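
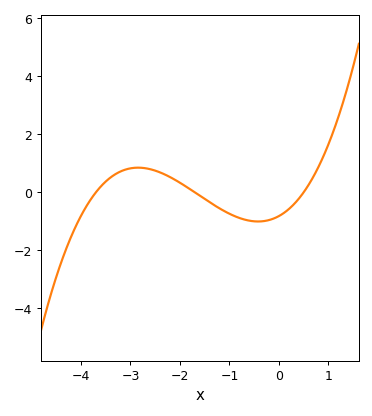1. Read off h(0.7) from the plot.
0.6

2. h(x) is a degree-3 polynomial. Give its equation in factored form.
y = 0.26(x + 3.7)(x + 1.7)(x - 0.5)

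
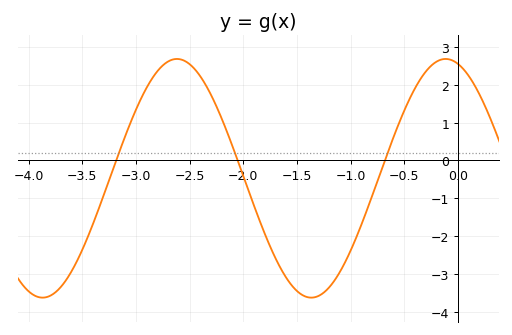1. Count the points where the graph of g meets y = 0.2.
3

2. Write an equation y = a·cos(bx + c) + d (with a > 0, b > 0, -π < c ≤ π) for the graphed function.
y = 3.15cos(2.51x + 0.29) - 0.47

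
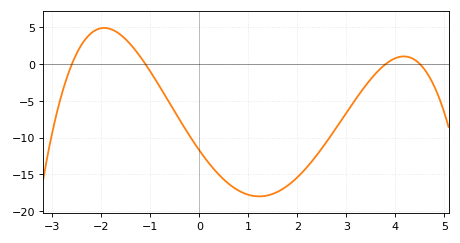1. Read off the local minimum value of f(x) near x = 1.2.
-18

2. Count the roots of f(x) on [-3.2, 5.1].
4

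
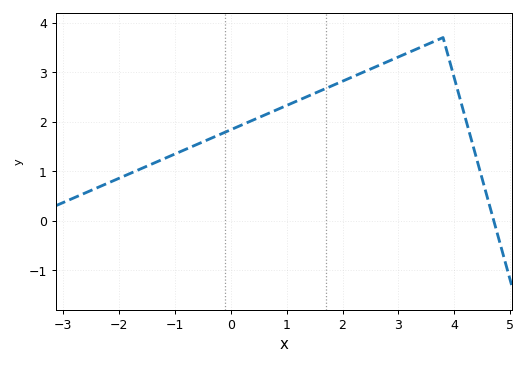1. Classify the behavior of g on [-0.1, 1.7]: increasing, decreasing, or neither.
increasing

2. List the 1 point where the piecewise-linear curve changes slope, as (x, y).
(3.8, 3.7)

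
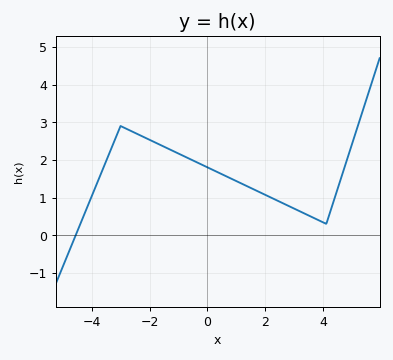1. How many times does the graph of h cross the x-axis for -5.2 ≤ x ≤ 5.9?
1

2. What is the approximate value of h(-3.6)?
1.8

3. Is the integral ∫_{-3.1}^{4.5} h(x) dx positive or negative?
positive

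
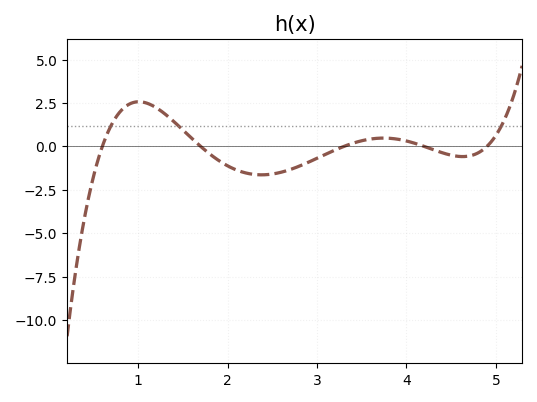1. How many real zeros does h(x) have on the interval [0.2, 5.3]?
5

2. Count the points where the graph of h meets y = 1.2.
3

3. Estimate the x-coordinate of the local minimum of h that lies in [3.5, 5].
4.63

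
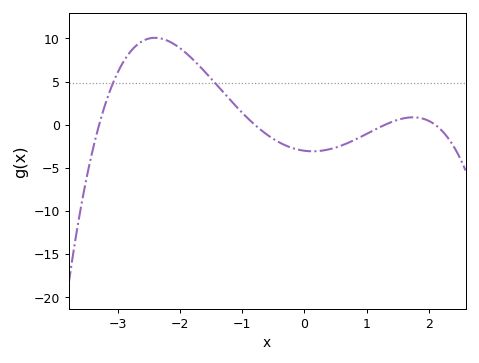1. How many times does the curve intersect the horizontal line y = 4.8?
2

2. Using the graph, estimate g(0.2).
-3.07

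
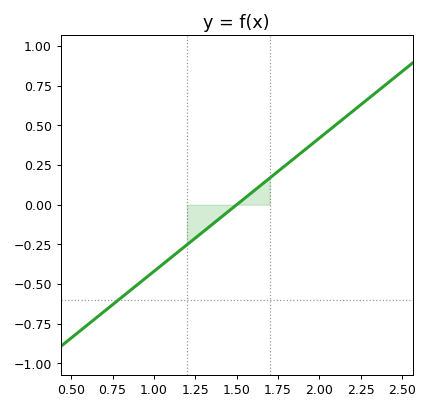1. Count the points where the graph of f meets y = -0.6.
1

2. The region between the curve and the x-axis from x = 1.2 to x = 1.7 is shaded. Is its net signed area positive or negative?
negative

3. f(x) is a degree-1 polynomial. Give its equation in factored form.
y = 0.84(x - 1.5)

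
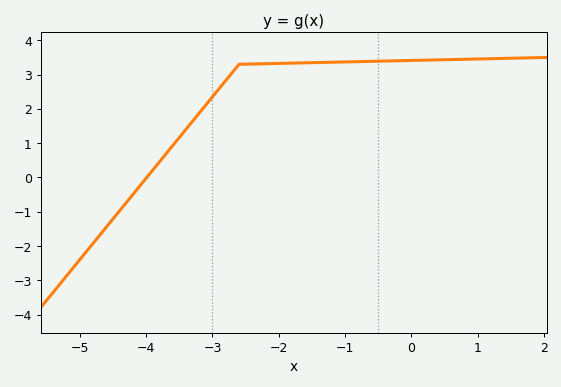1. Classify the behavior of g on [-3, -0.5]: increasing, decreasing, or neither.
increasing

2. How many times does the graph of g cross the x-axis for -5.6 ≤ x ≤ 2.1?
1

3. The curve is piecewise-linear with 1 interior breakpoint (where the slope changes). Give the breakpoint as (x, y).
(-2.6, 3.3)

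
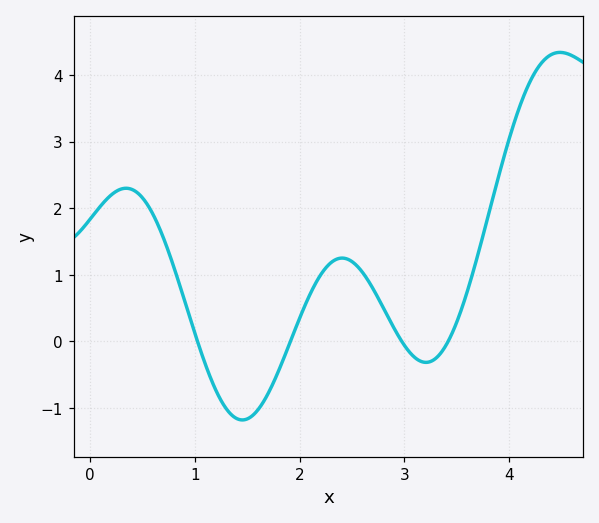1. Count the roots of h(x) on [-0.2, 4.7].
4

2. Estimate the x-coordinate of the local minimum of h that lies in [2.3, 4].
3.2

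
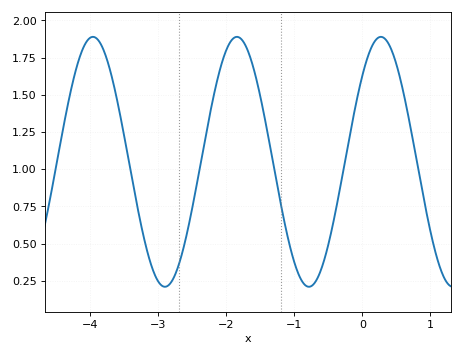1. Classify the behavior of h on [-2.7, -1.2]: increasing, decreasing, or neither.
neither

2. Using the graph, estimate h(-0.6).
0.34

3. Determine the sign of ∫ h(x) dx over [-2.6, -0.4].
positive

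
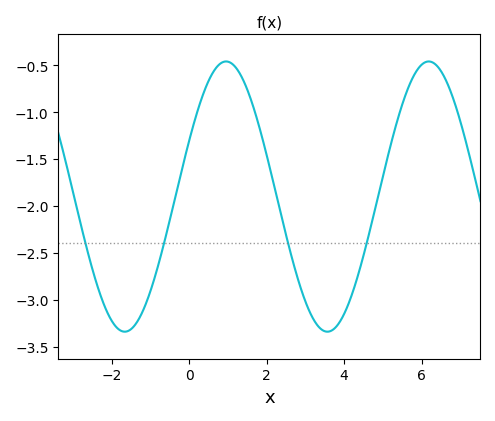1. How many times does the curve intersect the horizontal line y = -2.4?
4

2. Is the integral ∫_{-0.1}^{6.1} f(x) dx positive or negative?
negative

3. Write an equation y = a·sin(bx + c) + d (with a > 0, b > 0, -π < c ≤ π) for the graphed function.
y = 1.44sin(1.2x + 0.43) - 1.9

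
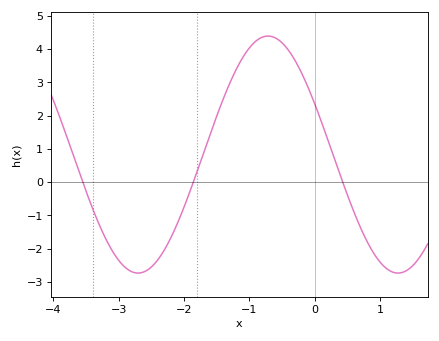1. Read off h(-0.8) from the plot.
4.4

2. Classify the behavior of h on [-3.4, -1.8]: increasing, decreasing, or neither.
neither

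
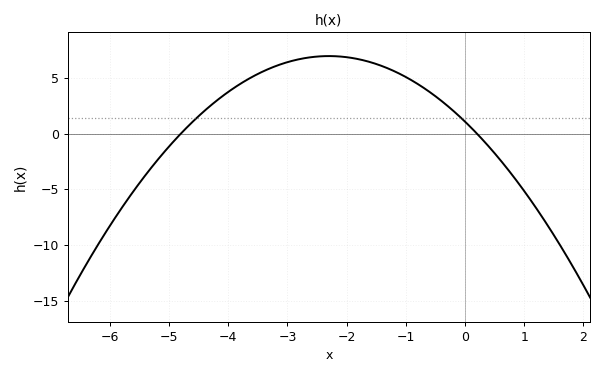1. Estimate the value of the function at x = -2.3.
6.94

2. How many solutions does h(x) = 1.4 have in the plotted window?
2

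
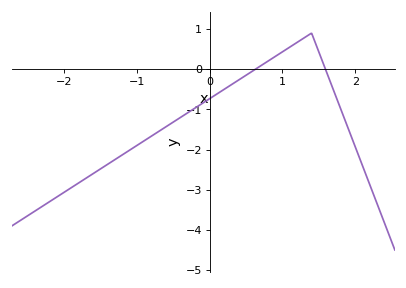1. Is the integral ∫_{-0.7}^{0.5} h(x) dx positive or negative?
negative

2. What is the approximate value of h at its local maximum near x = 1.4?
0.899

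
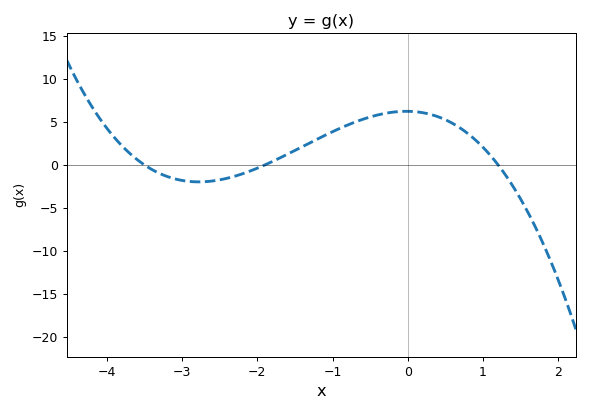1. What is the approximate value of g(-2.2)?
-1.03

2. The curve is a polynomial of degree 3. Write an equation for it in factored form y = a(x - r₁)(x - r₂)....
y = -0.78(x + 3.5)(x + 1.9)(x - 1.2)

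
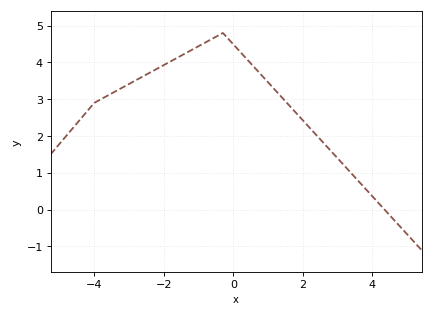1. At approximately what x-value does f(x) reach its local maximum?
-0.3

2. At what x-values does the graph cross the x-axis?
4.35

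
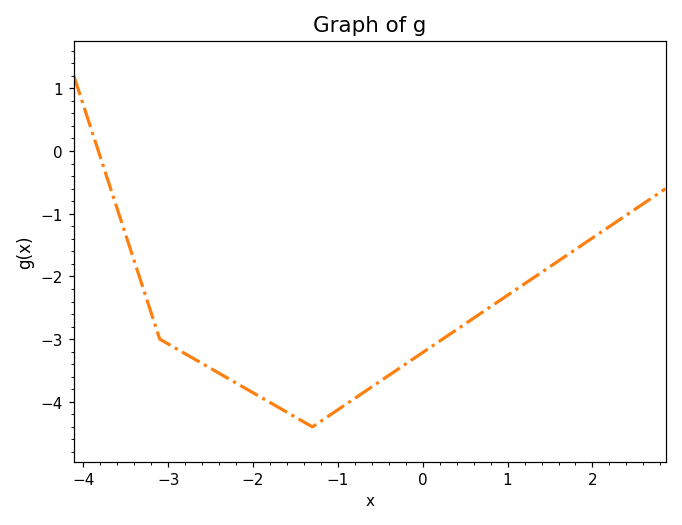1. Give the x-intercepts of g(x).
-3.82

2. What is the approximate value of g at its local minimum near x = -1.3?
-4.4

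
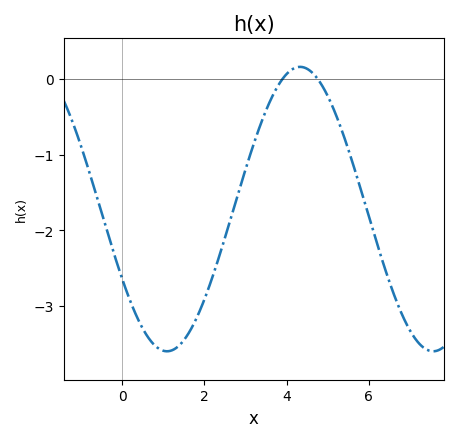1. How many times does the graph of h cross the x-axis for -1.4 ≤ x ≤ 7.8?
2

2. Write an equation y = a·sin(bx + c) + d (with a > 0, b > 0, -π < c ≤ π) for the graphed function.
y = 1.88sin(0.97x - 2.6) - 1.72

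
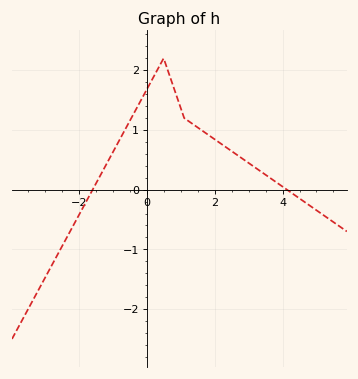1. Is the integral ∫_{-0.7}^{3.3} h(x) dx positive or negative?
positive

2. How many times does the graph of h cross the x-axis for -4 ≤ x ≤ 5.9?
2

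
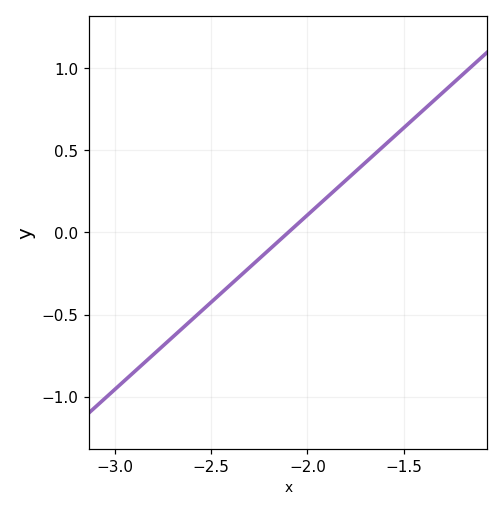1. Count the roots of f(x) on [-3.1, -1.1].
1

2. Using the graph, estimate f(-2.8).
-0.75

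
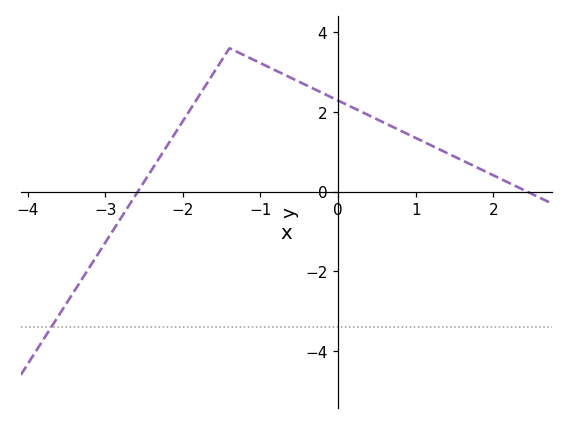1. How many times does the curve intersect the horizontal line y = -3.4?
1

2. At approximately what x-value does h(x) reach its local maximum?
-1.4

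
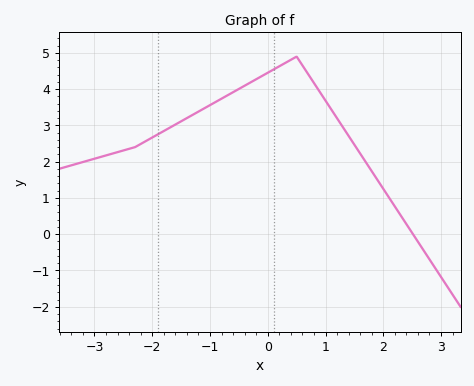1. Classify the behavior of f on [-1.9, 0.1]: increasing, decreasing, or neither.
increasing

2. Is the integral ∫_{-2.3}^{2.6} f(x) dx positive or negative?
positive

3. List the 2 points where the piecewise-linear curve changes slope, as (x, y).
(-2.3, 2.4); (0.5, 4.9)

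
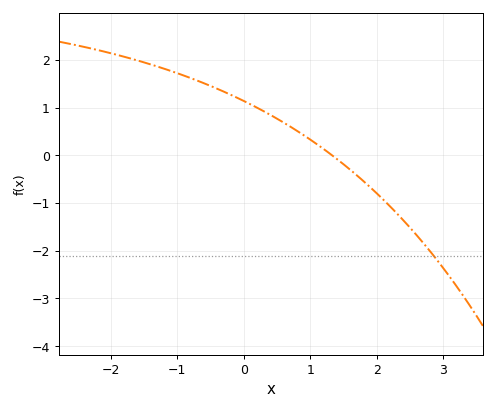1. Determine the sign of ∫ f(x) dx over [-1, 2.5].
positive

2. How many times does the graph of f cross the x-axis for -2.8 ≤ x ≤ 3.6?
1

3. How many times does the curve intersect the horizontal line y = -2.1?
1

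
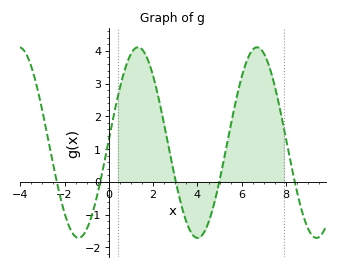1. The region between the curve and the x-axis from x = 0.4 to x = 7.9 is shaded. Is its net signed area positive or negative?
positive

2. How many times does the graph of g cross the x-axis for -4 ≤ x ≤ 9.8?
5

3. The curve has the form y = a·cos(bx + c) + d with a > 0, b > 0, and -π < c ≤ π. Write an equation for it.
y = 2.91cos(1.17x - 1.54) + 1.2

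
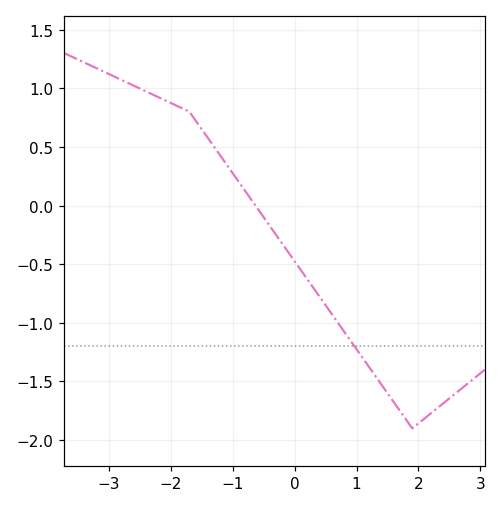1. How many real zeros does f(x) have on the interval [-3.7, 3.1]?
1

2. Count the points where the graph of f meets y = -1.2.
1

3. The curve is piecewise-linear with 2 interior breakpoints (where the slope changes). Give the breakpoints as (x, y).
(-1.7, 0.8); (1.9, -1.9)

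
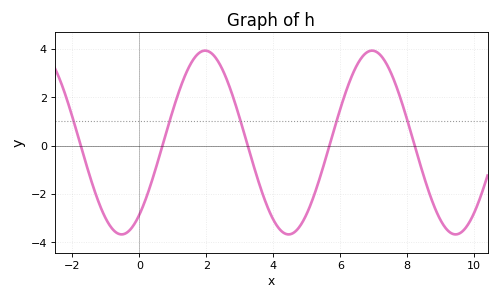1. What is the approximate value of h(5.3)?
-1.8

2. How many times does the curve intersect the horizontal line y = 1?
5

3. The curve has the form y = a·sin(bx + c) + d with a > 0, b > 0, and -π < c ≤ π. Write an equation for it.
y = 3.8sin(1.3x - 0.9) + 0.13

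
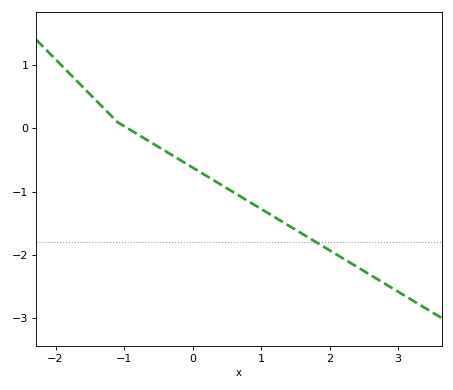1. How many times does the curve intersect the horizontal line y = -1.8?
1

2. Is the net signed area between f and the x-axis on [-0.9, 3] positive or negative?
negative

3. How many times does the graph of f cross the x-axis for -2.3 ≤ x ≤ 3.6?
1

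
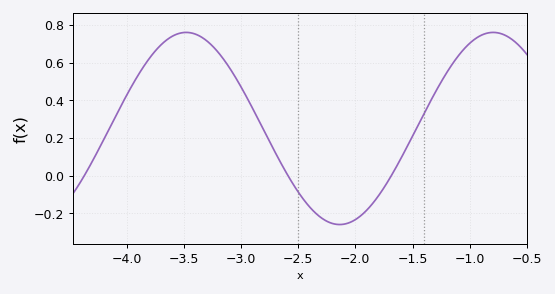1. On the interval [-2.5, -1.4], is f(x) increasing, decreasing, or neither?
neither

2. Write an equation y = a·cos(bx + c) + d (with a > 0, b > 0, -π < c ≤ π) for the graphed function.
y = 0.51cos(2.3x + 1.9) + 0.25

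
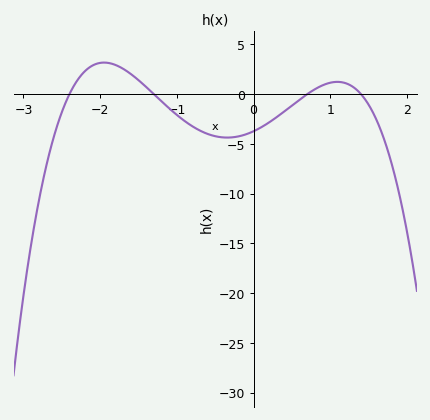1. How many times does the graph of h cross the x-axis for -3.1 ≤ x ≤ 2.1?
4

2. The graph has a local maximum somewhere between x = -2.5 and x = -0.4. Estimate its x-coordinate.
-1.95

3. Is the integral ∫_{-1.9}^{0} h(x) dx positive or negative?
negative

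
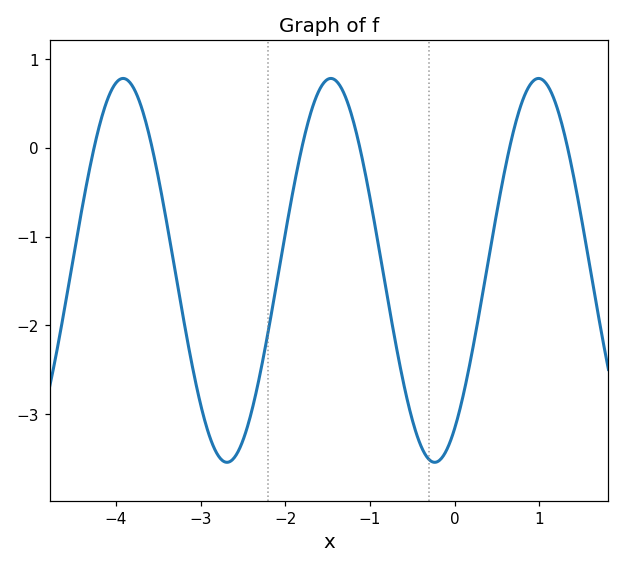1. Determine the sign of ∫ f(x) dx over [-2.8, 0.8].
negative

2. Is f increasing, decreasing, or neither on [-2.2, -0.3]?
neither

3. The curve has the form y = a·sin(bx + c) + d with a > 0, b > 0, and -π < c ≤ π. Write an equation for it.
y = 2.16sin(2.6x - 0.97) - 1.38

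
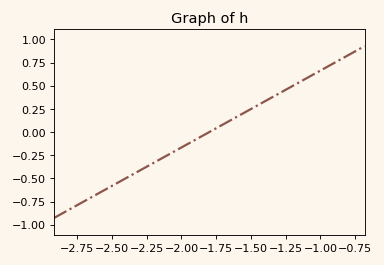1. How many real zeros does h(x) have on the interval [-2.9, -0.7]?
1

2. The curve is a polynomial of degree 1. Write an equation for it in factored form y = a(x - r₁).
y = 0.83(x + 1.8)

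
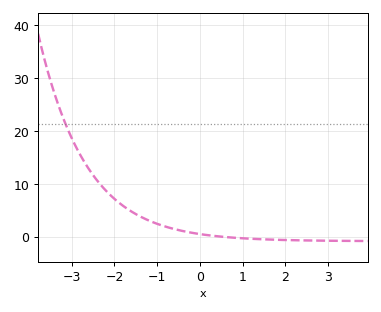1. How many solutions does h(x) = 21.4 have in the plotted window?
1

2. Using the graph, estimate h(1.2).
-0.356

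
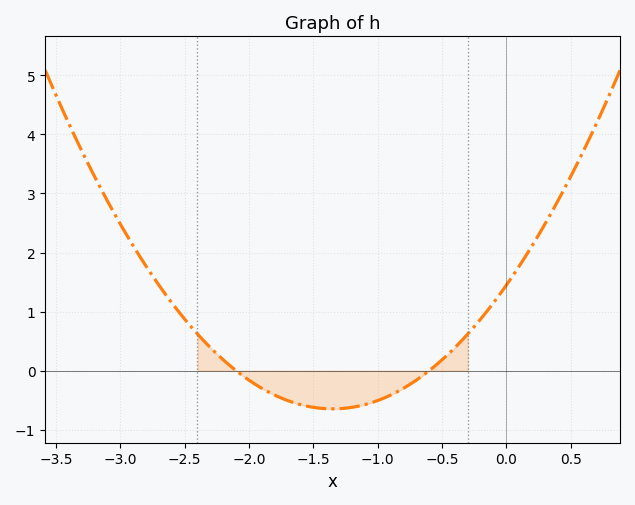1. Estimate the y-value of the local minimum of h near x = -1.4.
-0.647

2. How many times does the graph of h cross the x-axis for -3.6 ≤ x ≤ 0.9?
2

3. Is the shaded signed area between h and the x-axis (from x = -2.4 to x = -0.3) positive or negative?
negative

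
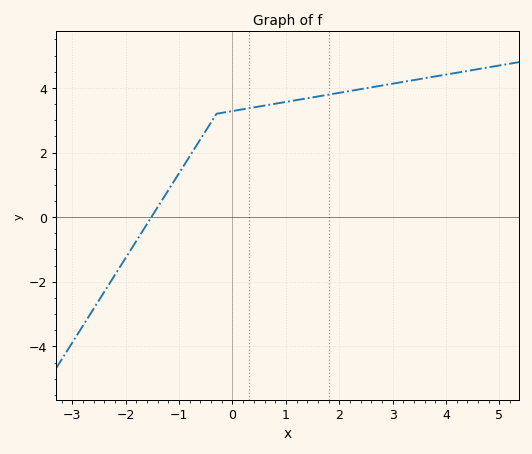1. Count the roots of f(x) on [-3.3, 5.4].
1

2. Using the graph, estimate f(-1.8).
-0.732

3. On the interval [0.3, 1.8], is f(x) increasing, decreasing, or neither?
increasing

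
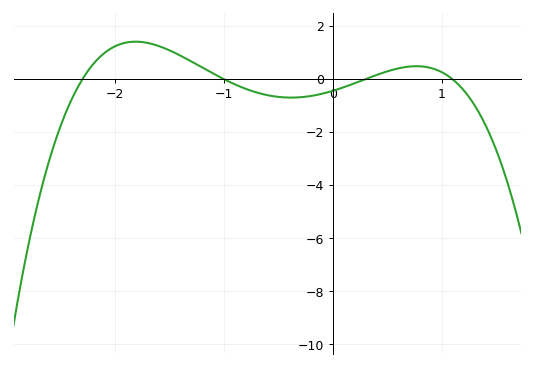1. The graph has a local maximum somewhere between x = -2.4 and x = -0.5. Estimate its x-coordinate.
-1.81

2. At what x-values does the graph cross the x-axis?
-2.3, -1, 0.3, 1.1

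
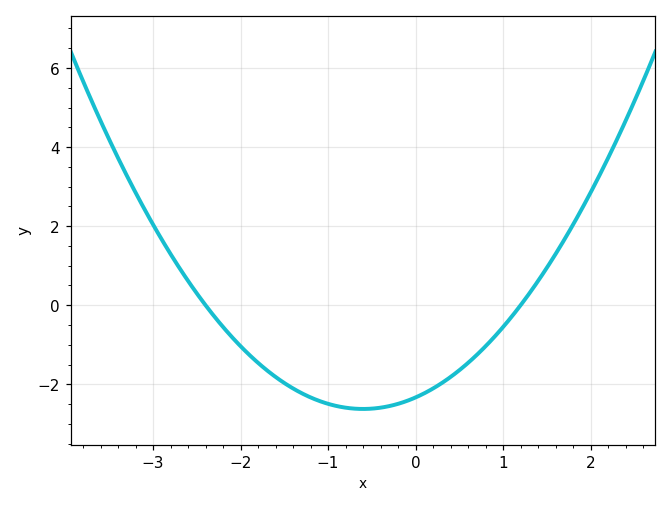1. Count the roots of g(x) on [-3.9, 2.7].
2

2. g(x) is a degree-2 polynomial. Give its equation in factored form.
y = 0.81(x + 2.4)(x - 1.2)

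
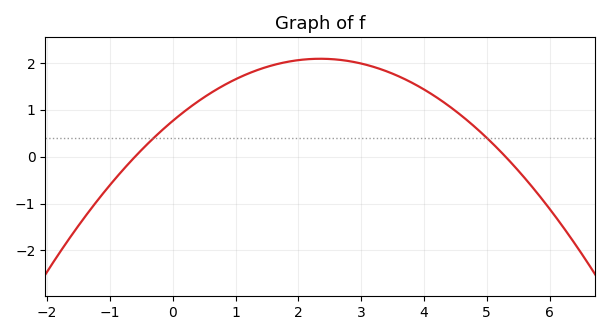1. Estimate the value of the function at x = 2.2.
2.08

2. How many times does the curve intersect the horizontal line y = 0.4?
2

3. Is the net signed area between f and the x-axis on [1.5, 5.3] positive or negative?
positive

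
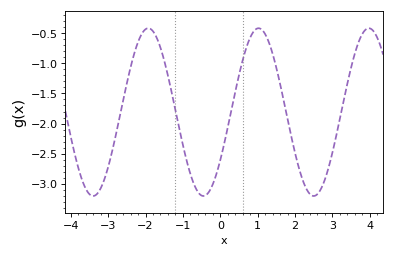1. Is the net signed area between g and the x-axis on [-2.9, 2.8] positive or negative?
negative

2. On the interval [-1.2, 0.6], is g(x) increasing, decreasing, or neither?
neither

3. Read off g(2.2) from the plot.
-2.95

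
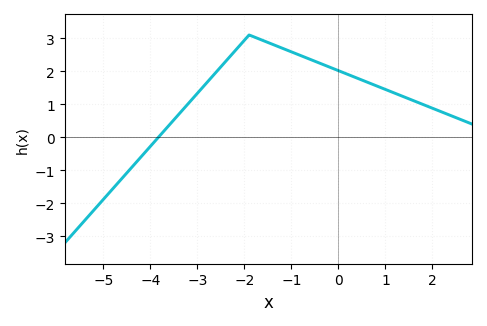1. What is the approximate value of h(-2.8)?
1.7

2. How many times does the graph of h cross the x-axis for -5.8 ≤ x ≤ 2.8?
1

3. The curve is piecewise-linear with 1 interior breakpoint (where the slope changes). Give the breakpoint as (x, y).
(-1.9, 3.1)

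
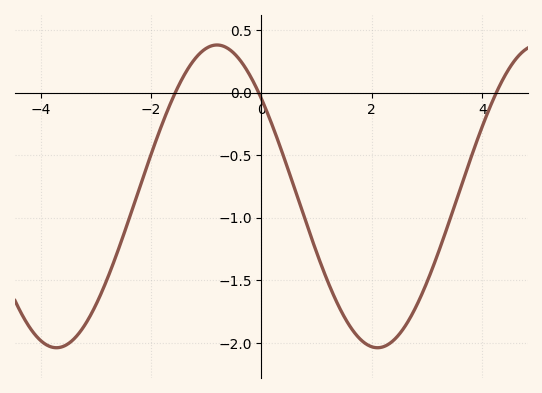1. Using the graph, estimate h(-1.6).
-0.038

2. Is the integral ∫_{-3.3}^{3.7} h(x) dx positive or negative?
negative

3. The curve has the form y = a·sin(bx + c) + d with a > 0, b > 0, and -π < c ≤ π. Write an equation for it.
y = 1.21sin(1.08x + 2.44) - 0.83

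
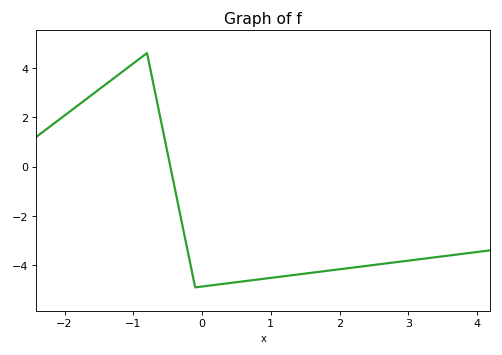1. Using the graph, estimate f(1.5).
-4.34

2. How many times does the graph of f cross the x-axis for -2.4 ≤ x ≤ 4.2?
1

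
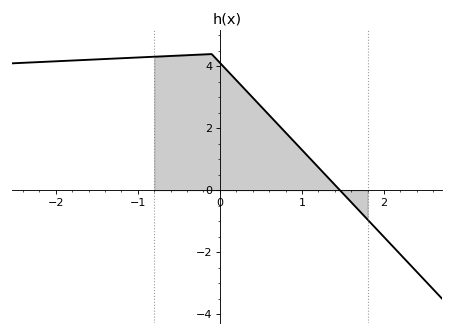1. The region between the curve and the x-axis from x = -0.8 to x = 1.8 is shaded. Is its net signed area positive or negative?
positive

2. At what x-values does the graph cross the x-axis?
1.5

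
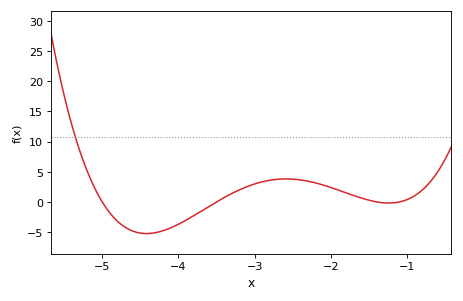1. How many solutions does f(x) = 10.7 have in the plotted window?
1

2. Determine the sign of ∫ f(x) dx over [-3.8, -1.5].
positive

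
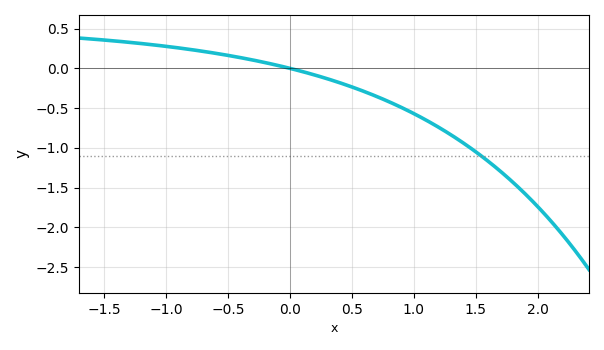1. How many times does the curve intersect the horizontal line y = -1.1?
1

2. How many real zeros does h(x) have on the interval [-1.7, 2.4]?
1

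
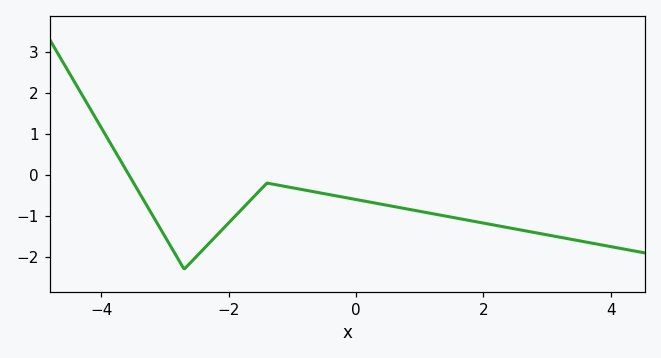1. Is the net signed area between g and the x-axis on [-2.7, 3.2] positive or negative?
negative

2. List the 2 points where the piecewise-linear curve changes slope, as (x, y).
(-2.7, -2.3); (-1.4, -0.2)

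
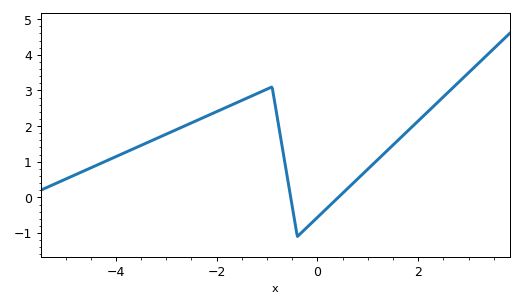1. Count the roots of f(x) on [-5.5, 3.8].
2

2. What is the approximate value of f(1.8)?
1.87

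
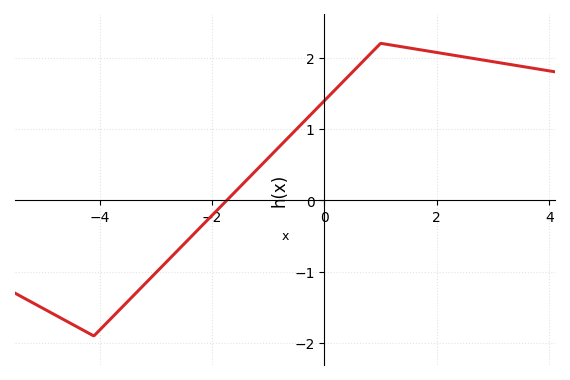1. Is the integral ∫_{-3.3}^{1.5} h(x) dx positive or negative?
positive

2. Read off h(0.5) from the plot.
1.8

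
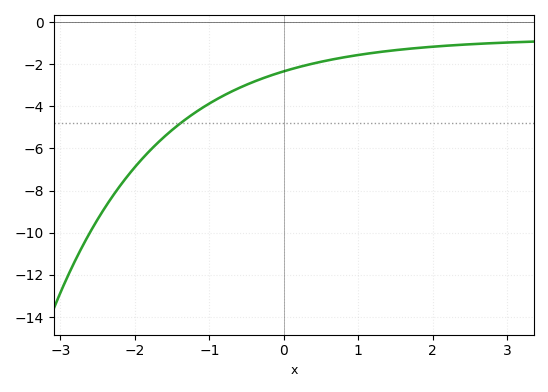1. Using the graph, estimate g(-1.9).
-6.48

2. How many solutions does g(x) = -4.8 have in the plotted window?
1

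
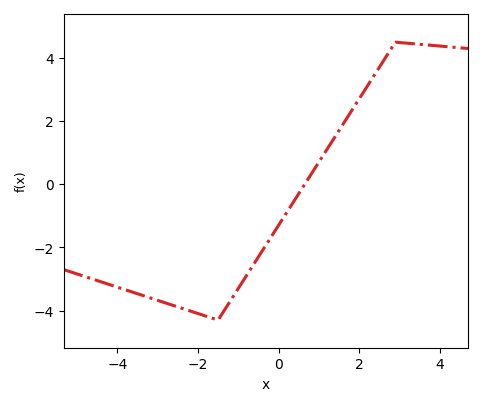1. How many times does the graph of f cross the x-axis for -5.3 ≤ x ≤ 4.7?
1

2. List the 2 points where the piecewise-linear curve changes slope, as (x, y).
(-1.5, -4.3); (2.9, 4.5)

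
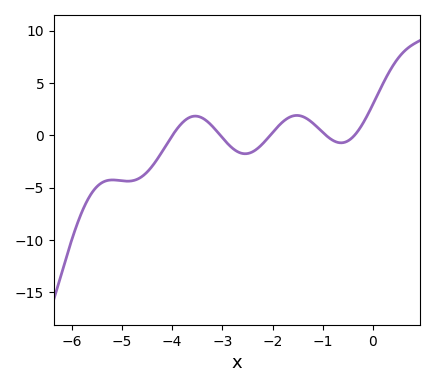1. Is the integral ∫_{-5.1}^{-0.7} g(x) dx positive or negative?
negative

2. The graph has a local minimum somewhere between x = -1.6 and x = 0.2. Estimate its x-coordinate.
-0.6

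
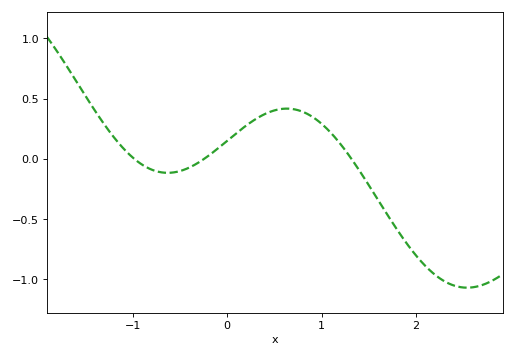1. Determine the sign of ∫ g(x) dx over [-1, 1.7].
positive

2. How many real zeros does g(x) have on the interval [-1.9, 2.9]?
3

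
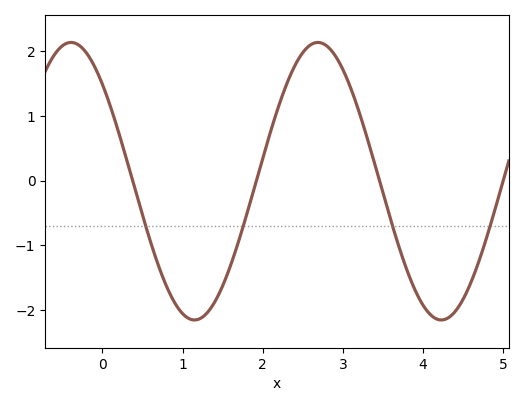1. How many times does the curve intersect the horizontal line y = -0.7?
4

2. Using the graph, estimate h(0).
1.5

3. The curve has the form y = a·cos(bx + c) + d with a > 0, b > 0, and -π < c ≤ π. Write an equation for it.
y = 2.14cos(2x + 0.8) - 0.01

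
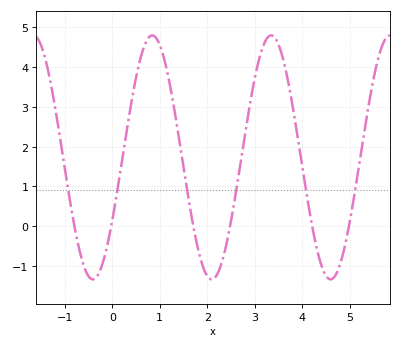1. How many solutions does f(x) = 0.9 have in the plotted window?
6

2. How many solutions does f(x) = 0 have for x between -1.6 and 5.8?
6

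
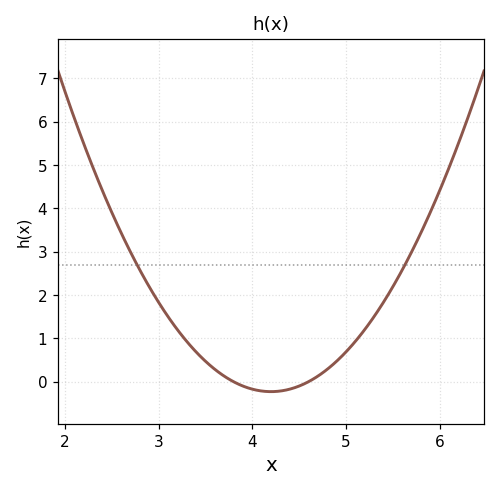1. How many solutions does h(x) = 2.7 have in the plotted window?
2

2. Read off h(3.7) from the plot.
0.1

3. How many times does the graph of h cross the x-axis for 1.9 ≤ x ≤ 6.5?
2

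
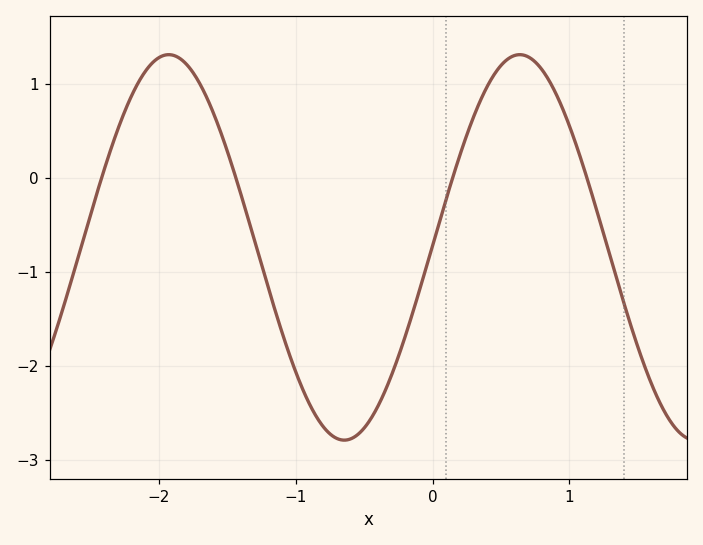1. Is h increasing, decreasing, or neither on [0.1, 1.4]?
neither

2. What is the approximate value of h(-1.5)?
0.285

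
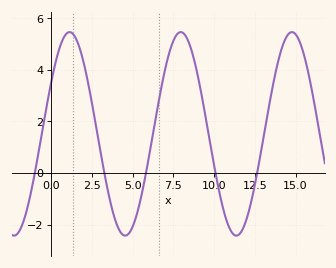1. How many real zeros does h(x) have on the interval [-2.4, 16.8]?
5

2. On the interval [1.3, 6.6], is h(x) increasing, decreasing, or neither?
neither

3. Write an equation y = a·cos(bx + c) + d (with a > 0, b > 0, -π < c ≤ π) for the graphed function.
y = 3.95cos(0.92x - 1.03) + 1.52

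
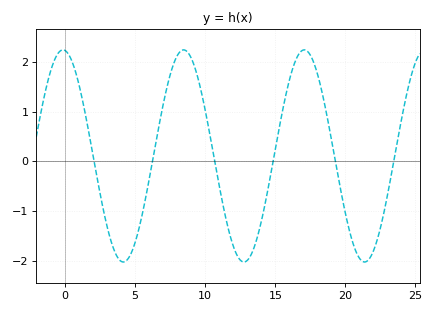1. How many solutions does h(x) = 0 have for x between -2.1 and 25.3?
6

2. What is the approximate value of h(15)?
0.248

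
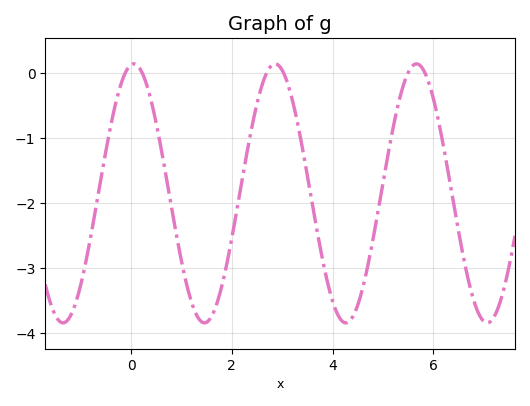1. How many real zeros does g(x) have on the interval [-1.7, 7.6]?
6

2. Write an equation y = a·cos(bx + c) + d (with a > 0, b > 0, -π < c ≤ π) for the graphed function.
y = 1.99cos(2.24x - 0.12) - 1.85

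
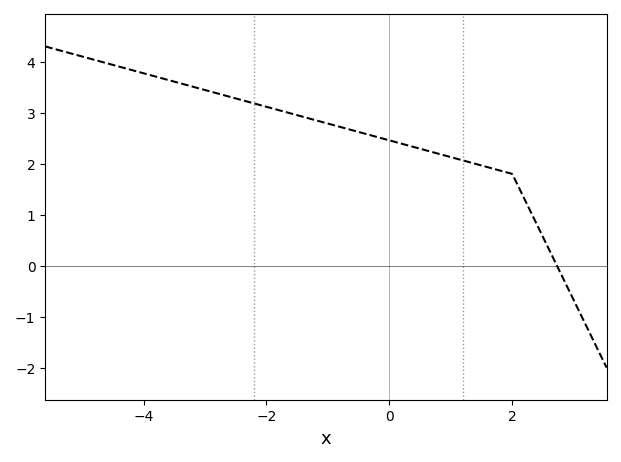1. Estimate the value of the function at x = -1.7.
3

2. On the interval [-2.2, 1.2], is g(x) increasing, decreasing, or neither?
decreasing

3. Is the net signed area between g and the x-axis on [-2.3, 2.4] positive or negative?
positive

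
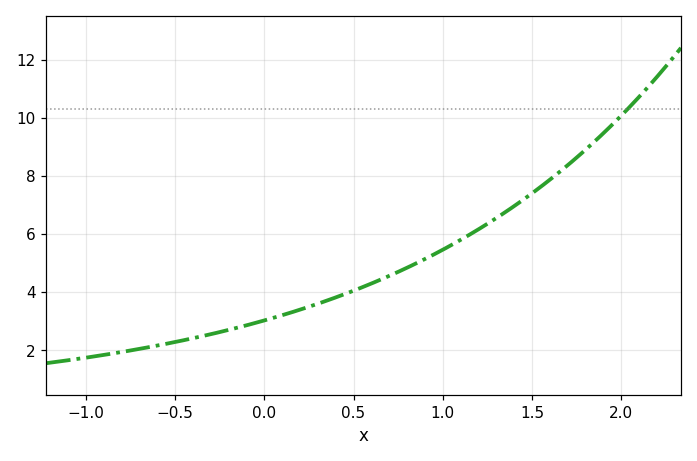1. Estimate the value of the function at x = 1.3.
6.55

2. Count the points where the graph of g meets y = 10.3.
1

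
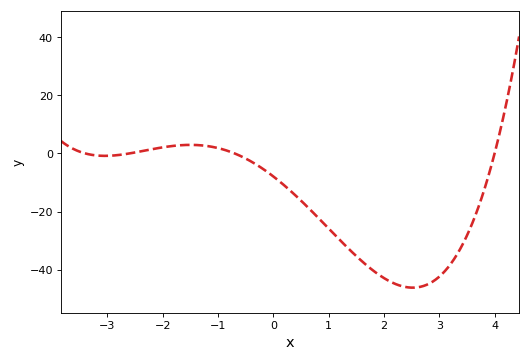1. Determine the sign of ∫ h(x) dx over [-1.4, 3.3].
negative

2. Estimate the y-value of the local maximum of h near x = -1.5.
2.94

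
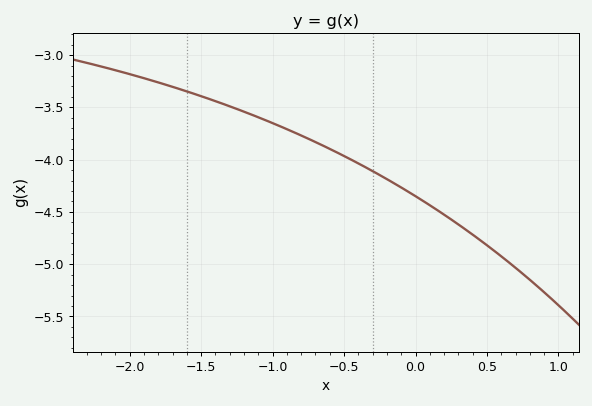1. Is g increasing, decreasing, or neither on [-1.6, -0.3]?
decreasing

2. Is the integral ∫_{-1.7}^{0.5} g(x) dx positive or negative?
negative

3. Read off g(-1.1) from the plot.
-3.6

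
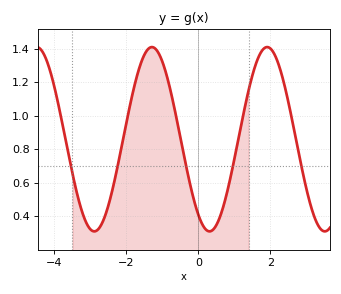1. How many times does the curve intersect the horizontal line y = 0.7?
5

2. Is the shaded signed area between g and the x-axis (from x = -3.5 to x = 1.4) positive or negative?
positive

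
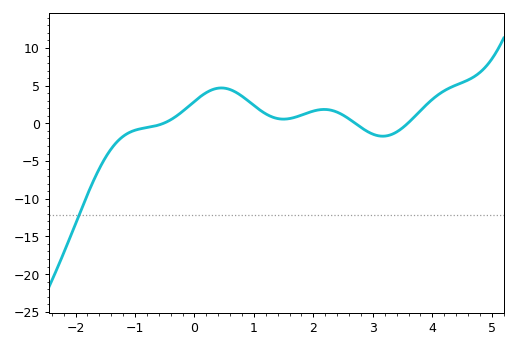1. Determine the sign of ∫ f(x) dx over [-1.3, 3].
positive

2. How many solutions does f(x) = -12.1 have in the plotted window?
1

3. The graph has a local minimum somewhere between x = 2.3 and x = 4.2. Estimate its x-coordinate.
3.2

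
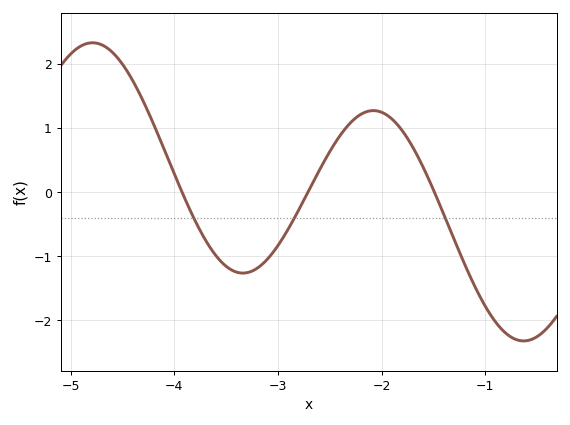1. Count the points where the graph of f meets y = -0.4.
3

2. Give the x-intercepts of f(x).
-3.9, -2.7, -1.5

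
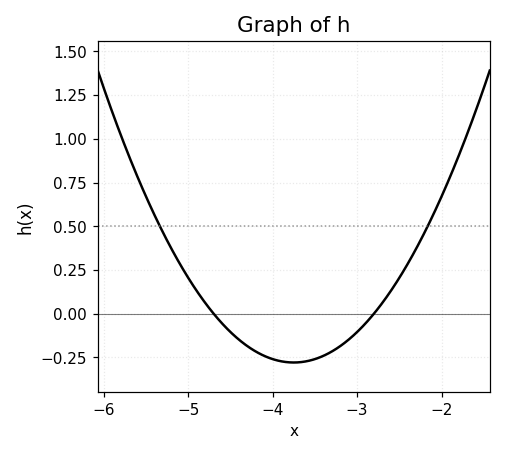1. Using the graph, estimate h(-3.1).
-0.14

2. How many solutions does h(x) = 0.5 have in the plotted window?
2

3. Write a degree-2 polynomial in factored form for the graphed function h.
y = 0.31(x + 4.7)(x + 2.8)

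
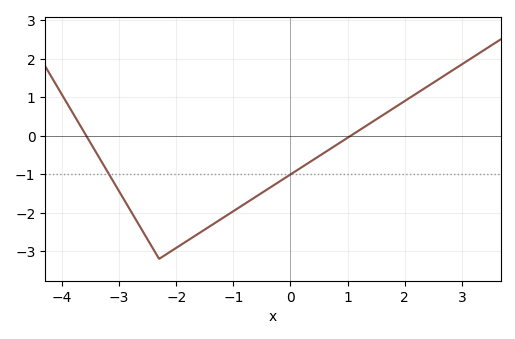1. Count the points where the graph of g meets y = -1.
2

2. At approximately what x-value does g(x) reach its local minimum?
-2.3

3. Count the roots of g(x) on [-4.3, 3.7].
2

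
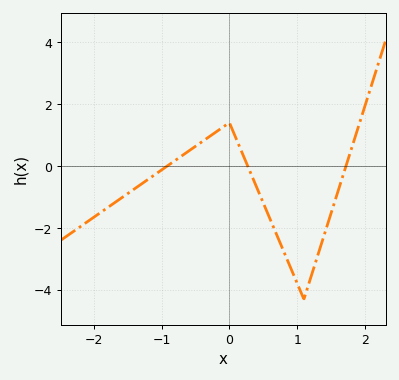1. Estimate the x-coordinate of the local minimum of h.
1.1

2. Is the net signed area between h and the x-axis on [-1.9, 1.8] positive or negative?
negative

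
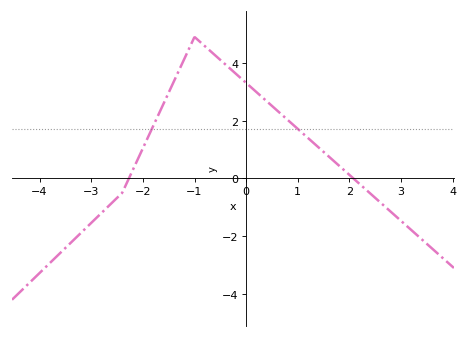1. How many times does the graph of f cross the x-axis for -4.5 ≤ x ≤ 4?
2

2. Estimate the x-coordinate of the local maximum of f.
-1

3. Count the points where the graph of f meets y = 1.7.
2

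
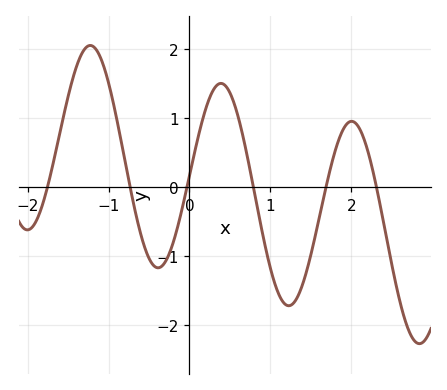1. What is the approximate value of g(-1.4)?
1.7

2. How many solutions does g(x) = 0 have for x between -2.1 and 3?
6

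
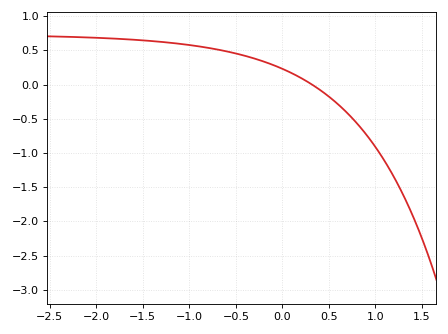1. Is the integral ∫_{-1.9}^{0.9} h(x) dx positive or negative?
positive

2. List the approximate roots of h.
0.318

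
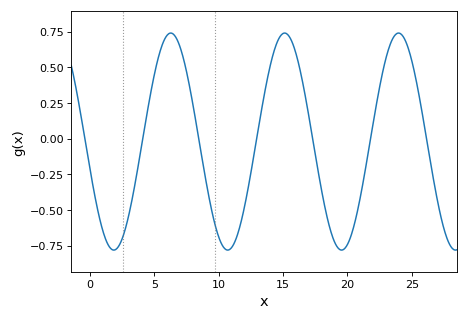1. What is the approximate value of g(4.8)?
0.36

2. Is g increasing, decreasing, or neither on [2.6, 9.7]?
neither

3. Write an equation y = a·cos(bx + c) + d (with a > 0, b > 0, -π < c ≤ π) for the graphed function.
y = 0.76cos(0.71x + 1.8) - 0.02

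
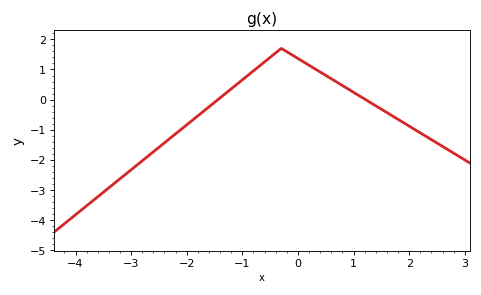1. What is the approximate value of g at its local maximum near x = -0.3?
1.7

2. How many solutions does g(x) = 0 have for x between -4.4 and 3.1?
2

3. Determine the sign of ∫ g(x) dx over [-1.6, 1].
positive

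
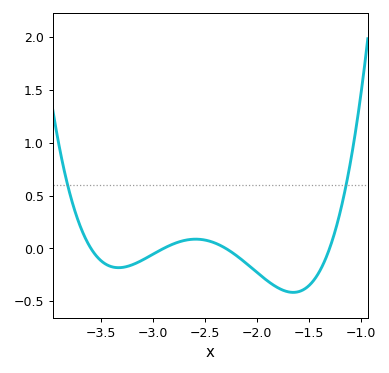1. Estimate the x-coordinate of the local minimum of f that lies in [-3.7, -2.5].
-3.33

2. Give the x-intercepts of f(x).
-3.6, -2.9, -2.3, -1.3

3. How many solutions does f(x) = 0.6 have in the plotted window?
2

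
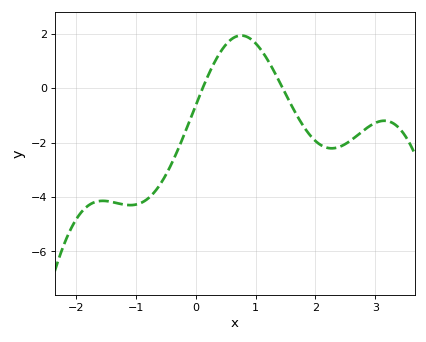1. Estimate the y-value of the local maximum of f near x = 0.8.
1.94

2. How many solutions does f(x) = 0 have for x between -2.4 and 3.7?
2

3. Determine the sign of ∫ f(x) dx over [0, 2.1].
positive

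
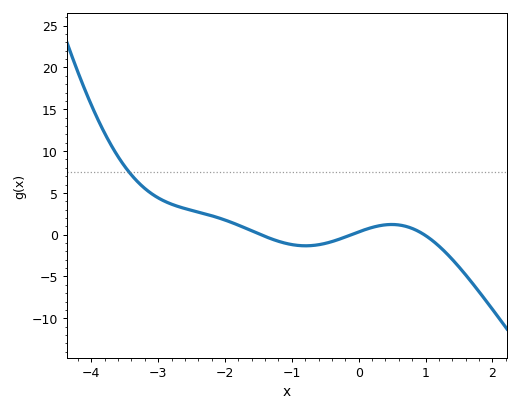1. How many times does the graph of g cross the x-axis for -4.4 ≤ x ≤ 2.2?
3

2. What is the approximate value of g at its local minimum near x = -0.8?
-1.5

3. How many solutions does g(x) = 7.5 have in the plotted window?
1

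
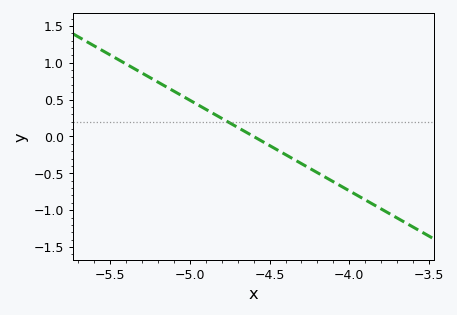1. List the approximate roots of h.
-4.6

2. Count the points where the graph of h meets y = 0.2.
1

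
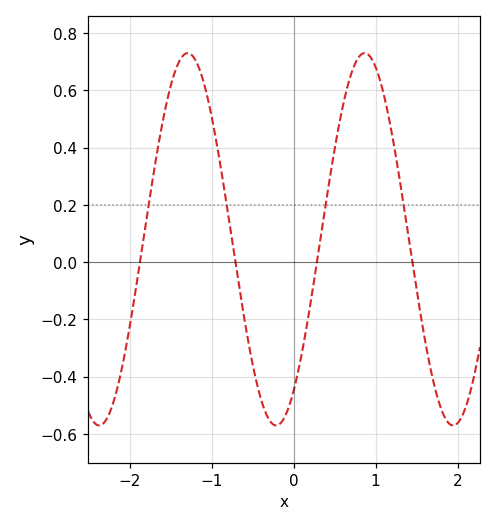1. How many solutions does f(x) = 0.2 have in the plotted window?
4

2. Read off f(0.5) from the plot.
0.394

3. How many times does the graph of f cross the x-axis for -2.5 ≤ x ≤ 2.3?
4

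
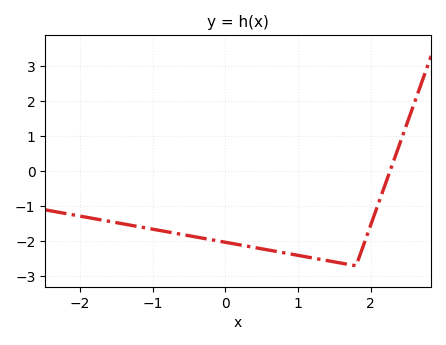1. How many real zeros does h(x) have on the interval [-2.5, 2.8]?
1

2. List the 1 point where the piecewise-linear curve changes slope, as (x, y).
(1.8, -2.7)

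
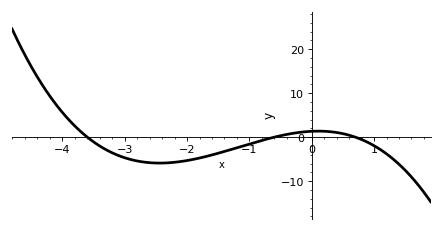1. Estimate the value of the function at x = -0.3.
0.871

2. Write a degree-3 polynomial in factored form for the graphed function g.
y = -0.88(x + 3.6)(x + 0.6)(x - 0.7)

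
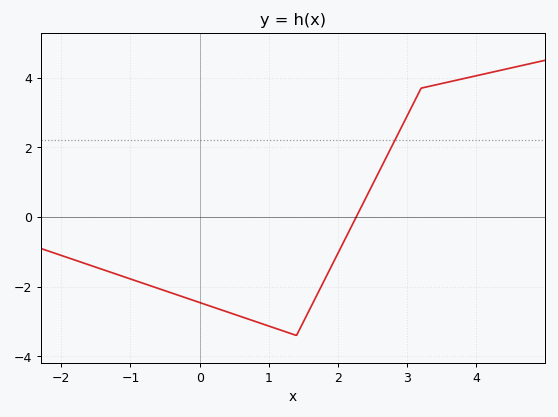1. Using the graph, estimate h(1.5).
-3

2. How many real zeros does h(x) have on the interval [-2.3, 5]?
1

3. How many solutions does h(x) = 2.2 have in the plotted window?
1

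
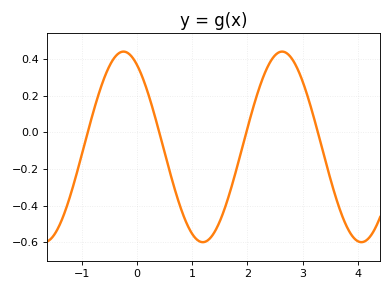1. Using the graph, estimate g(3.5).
-0.26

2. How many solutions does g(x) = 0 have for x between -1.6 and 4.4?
4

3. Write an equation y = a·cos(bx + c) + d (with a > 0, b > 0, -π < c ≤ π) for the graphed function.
y = 0.52cos(2.2x + 0.53) - 0.08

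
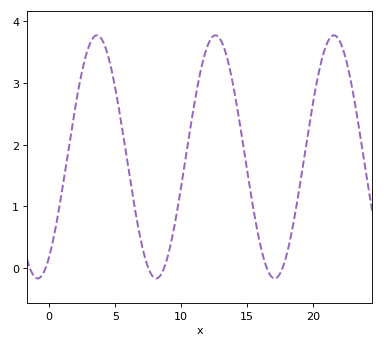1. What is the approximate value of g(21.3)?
3.7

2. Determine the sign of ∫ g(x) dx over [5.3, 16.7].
positive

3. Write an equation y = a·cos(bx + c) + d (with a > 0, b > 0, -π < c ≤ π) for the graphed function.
y = 1.97cos(0.7x - 2.5) + 1.8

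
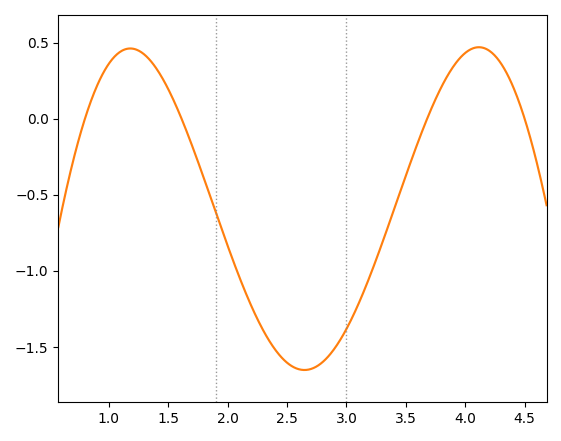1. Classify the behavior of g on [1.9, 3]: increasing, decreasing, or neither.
neither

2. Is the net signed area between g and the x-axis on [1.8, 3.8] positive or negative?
negative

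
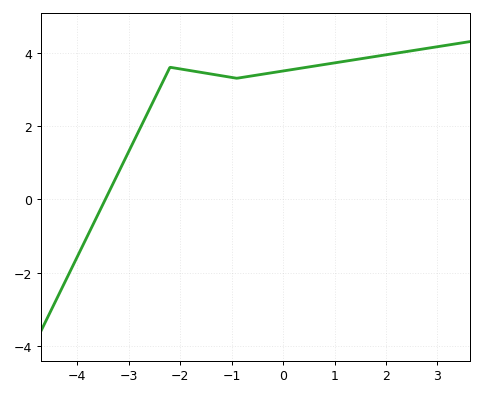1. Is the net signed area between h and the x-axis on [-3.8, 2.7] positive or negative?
positive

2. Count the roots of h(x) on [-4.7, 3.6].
1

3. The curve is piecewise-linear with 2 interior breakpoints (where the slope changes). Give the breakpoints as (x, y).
(-2.2, 3.6); (-0.9, 3.3)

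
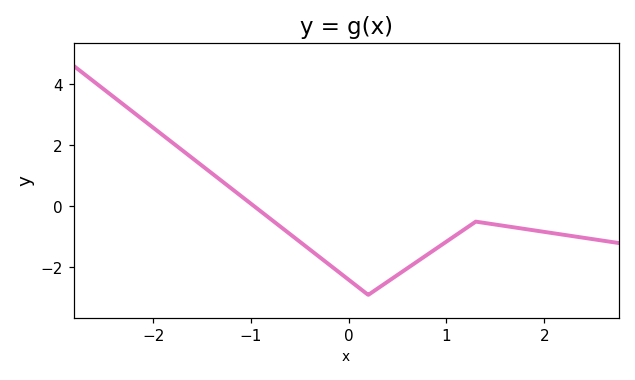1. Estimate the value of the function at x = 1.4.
-0.548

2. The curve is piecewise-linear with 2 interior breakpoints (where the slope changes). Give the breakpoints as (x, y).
(0.2, -2.9); (1.3, -0.5)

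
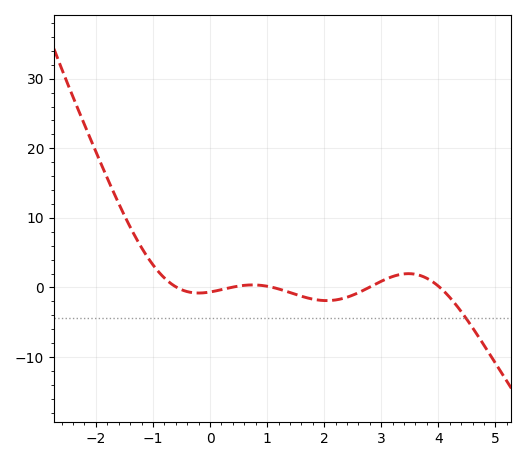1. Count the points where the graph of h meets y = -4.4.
1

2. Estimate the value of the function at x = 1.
0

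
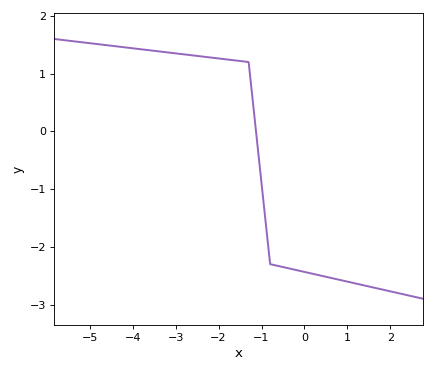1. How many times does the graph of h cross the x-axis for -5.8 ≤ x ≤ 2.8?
1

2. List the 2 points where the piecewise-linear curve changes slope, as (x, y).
(-1.3, 1.2); (-0.8, -2.3)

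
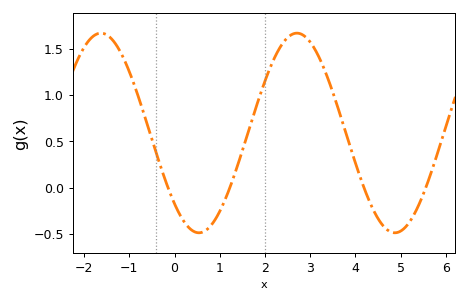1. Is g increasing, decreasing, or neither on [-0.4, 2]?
neither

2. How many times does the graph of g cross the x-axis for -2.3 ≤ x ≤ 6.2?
4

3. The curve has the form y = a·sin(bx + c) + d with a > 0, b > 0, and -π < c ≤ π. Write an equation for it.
y = 1.08sin(1.45x - 2.35) + 0.59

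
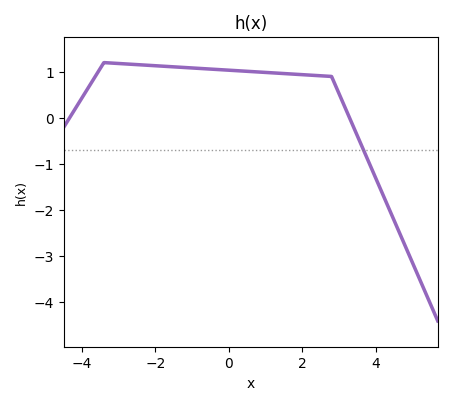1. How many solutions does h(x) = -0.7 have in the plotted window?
1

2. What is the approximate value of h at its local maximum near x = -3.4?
1.2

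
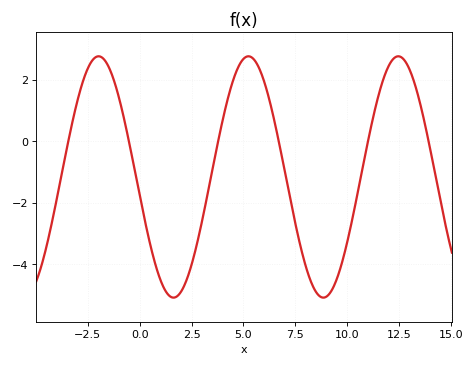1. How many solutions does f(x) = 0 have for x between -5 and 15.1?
6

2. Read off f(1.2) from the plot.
-4.81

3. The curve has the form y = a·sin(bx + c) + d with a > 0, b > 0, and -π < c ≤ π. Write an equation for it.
y = 3.92sin(0.87x - 2.99) - 1.16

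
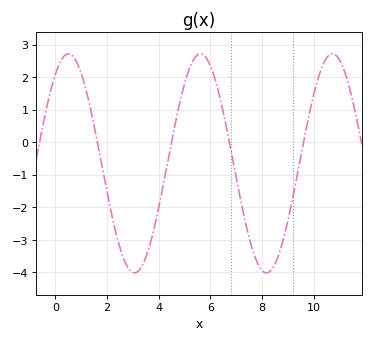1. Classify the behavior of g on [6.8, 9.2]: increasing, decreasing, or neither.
neither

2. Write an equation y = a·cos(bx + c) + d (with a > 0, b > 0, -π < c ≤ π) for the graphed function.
y = 3.37cos(1.23x - 0.62) - 0.65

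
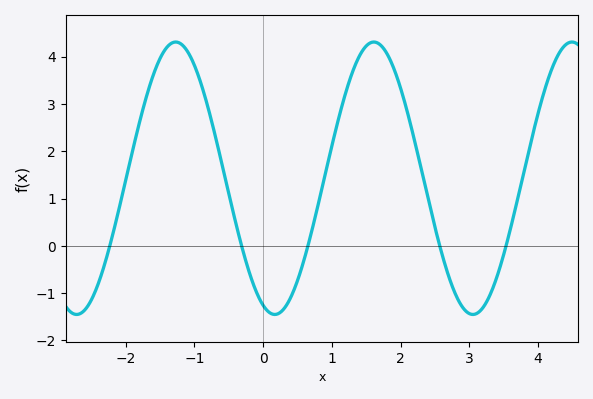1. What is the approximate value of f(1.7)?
4.26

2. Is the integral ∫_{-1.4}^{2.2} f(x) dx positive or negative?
positive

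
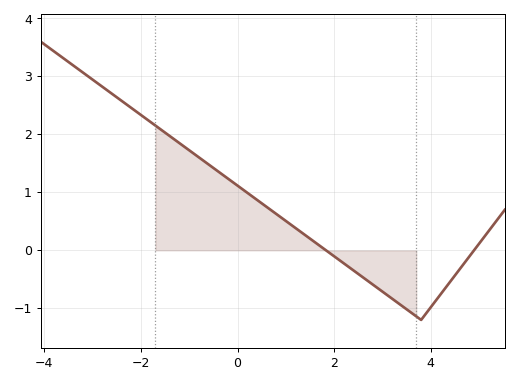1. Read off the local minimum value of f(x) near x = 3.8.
-1.2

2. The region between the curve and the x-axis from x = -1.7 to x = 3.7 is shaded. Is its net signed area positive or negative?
positive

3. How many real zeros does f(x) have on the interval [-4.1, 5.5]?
2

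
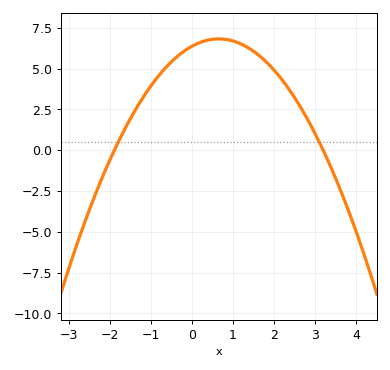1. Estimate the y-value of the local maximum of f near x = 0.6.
6.83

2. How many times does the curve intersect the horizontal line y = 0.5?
2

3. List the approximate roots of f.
-1.9, 3.2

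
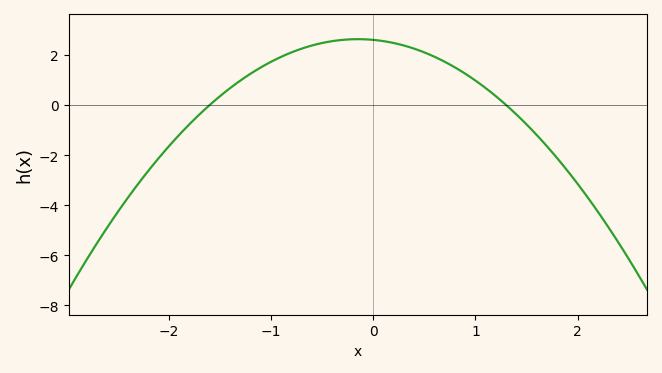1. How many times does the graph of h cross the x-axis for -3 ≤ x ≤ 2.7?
2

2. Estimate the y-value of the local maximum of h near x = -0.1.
2.6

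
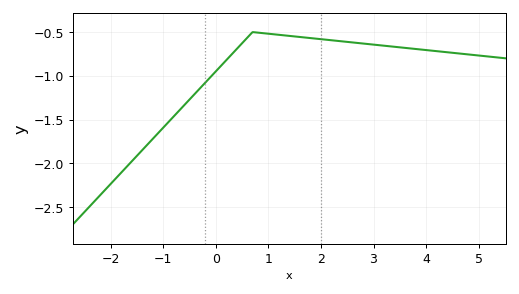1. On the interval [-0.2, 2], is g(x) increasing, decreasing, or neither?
neither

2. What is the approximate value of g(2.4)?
-0.606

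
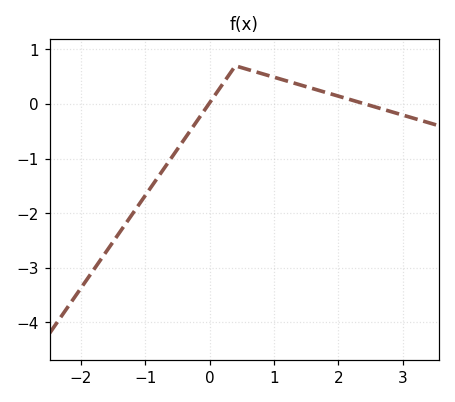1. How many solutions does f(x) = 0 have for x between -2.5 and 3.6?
2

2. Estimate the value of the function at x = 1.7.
0.2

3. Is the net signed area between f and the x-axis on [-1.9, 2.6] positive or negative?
negative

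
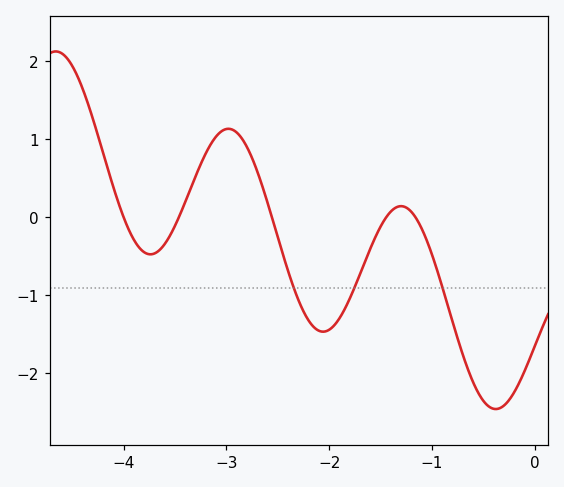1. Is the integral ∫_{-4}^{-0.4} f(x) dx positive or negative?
negative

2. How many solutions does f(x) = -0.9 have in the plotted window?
3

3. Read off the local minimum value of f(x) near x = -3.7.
-0.5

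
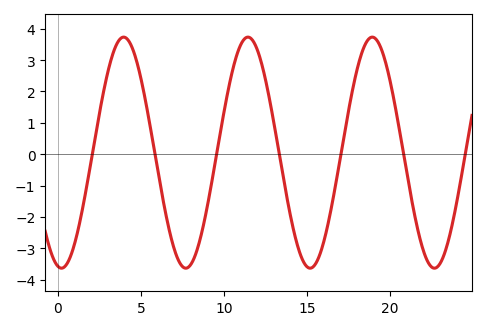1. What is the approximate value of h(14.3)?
-2.7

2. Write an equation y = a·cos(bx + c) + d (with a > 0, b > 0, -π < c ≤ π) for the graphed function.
y = 3.68cos(0.84x + 3) + 0.05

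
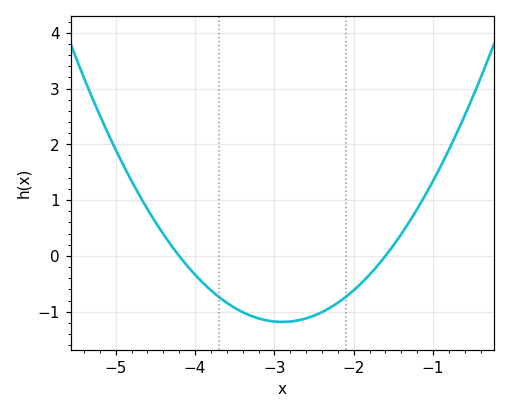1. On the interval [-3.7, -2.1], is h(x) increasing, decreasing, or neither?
neither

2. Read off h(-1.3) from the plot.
0.609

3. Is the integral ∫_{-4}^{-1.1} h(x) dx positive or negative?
negative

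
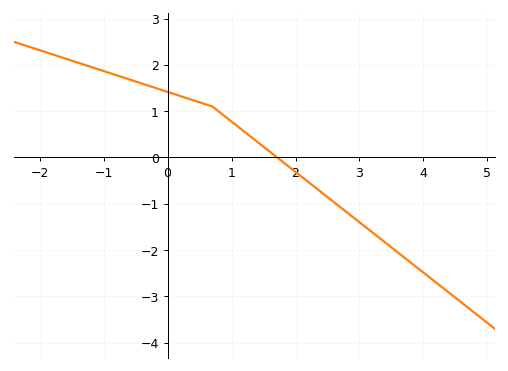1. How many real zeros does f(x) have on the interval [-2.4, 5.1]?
1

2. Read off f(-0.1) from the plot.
1.5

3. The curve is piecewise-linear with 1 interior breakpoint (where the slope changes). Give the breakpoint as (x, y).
(0.7, 1.1)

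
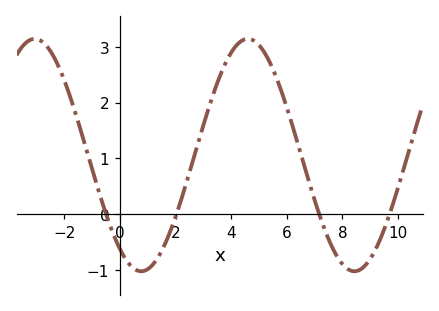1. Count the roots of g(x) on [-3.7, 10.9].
4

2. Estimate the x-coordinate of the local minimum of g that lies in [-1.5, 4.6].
0.77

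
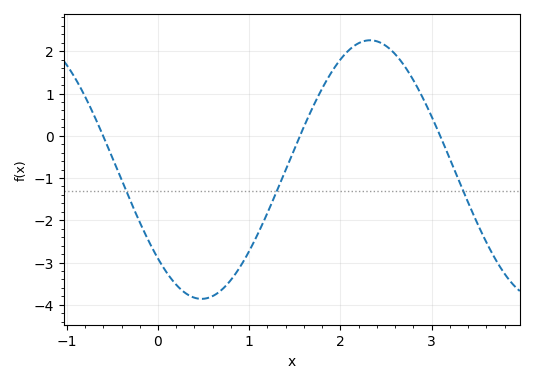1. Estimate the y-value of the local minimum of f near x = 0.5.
-3.86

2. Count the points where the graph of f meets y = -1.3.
3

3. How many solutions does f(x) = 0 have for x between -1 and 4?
3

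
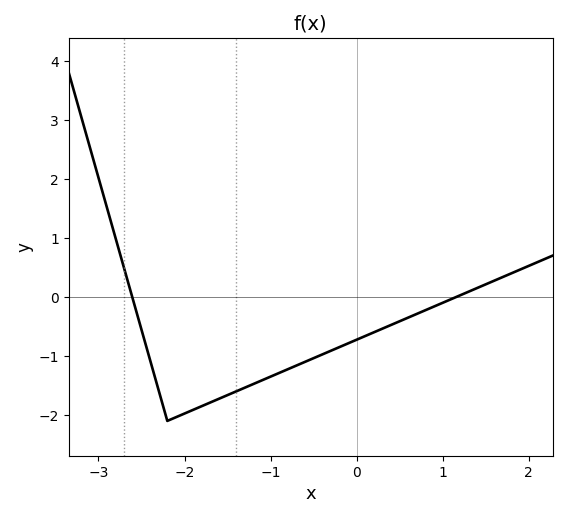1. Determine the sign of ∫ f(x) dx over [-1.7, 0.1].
negative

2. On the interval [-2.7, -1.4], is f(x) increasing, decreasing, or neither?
neither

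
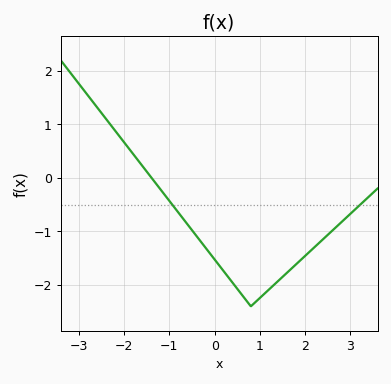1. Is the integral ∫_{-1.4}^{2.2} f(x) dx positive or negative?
negative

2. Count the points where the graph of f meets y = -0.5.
2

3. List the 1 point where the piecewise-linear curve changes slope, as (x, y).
(0.8, -2.4)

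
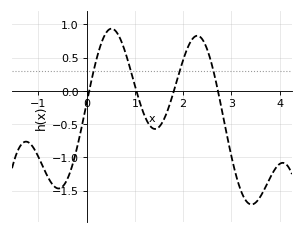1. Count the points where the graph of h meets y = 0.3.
4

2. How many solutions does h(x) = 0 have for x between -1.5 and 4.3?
4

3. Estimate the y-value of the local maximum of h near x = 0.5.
0.95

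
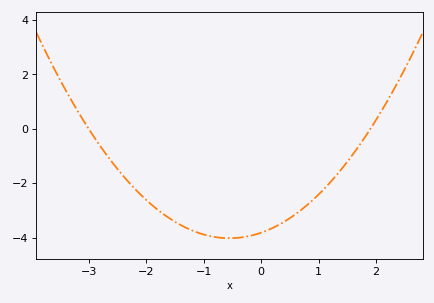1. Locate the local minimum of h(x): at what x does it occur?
-0.55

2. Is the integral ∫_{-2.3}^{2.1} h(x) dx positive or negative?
negative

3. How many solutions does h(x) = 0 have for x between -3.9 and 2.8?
2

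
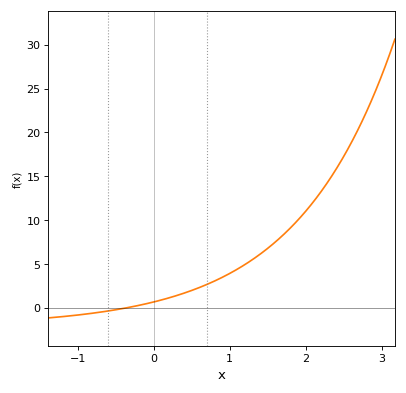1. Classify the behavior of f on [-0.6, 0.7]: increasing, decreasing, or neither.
increasing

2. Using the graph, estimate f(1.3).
5.5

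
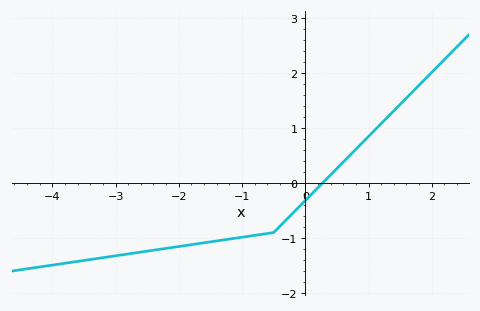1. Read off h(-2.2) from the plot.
-1.2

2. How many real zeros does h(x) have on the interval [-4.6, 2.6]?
1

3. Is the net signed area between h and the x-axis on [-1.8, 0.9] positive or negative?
negative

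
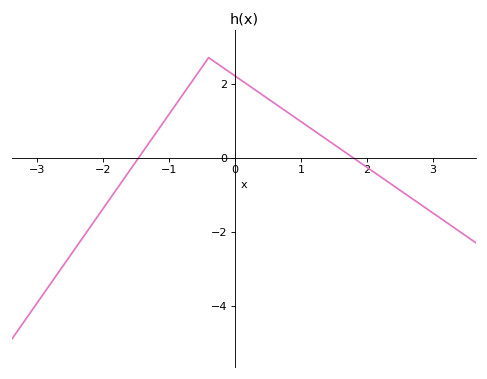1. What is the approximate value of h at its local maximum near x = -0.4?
2.6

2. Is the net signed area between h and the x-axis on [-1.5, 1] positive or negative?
positive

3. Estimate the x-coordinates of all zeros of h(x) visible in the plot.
-1.5, 1.8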